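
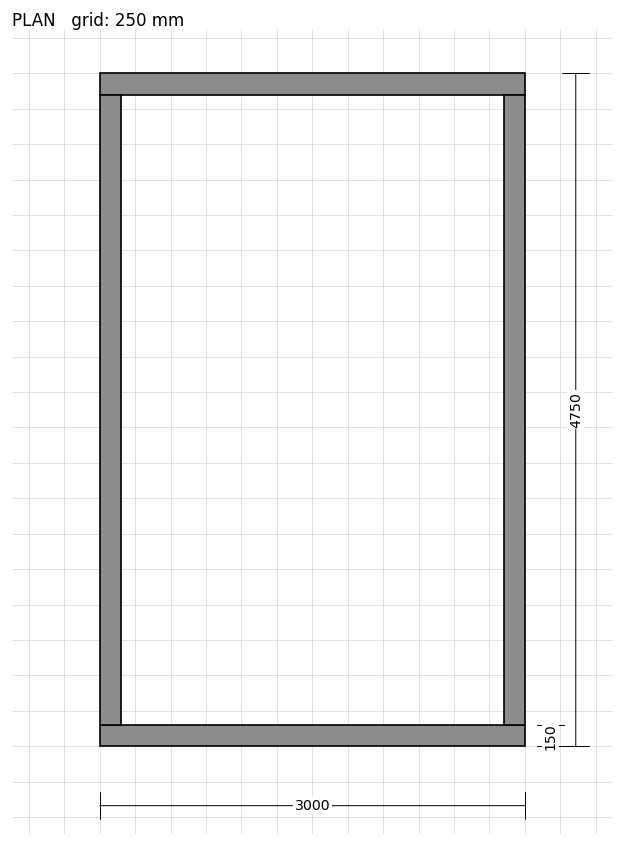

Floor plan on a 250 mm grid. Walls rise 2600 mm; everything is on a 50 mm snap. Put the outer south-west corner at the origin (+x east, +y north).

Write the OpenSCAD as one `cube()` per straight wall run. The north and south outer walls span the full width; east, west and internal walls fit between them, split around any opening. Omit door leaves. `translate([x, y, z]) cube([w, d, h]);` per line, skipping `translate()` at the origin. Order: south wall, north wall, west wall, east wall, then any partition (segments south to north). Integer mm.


cube([3000, 150, 2600]);
translate([0, 4600, 0]) cube([3000, 150, 2600]);
translate([0, 150, 0]) cube([150, 4450, 2600]);
translate([2850, 150, 0]) cube([150, 4450, 2600]);


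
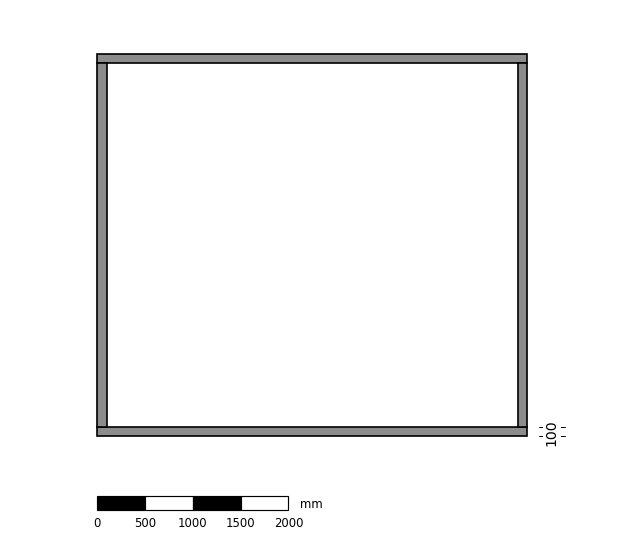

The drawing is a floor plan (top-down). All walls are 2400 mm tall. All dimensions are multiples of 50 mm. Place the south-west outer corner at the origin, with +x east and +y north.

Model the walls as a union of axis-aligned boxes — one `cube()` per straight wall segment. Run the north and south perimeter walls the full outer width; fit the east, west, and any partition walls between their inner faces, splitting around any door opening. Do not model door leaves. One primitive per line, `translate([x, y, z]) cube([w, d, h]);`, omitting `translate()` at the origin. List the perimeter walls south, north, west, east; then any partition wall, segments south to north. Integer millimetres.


cube([4500, 100, 2400]);
translate([0, 3900, 0]) cube([4500, 100, 2400]);
translate([0, 100, 0]) cube([100, 3800, 2400]);
translate([4400, 100, 0]) cube([100, 3800, 2400]);


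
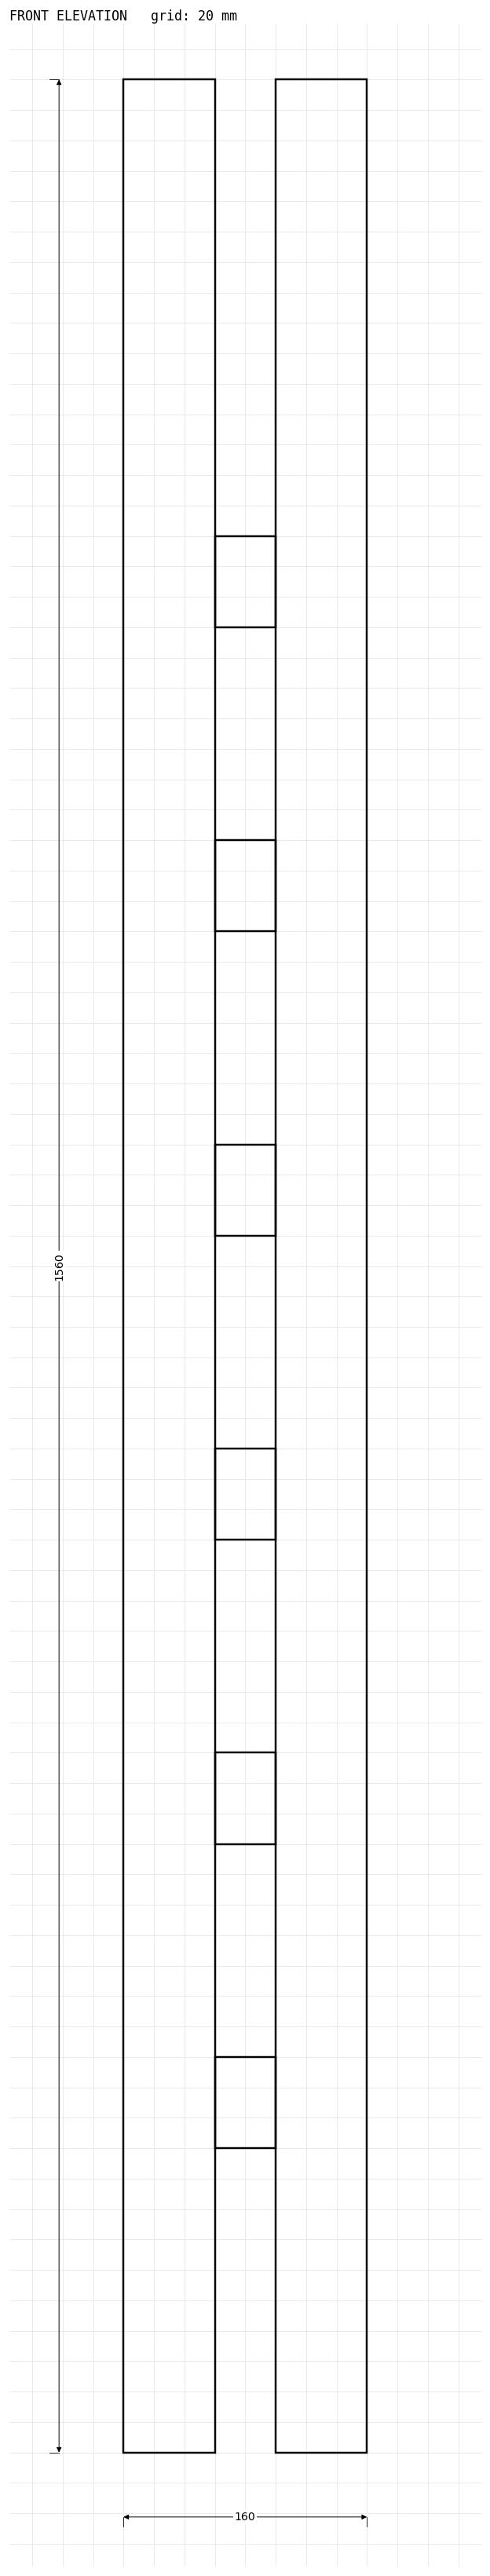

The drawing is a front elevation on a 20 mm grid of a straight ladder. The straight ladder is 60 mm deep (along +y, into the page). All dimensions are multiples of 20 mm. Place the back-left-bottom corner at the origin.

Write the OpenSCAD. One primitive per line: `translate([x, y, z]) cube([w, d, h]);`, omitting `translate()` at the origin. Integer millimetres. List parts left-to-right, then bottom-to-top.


cube([60, 60, 1560]);
translate([60, 0, 200]) cube([40, 60, 60]);
translate([60, 0, 400]) cube([40, 60, 60]);
translate([60, 0, 600]) cube([40, 60, 60]);
translate([60, 0, 800]) cube([40, 60, 60]);
translate([60, 0, 1000]) cube([40, 60, 60]);
translate([60, 0, 1200]) cube([40, 60, 60]);
translate([100, 0, 0]) cube([60, 60, 1560]);


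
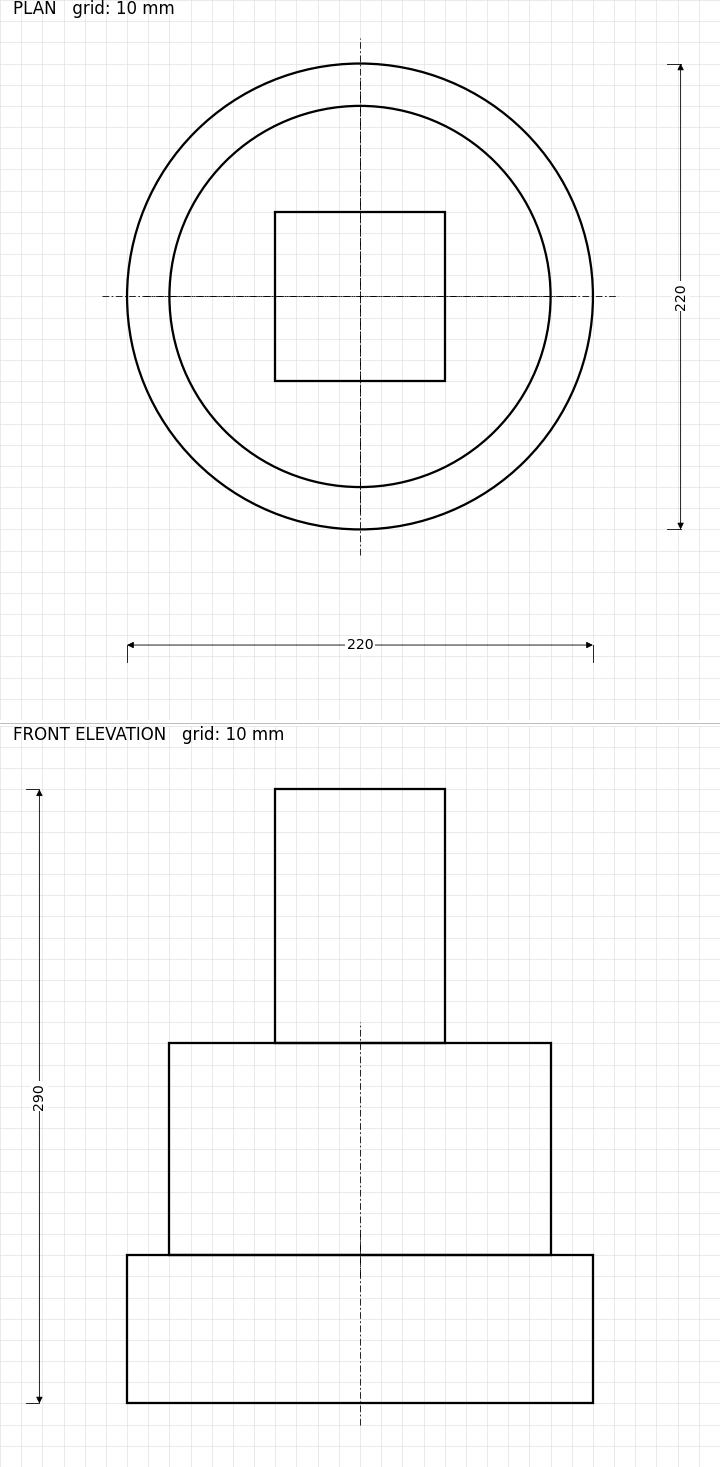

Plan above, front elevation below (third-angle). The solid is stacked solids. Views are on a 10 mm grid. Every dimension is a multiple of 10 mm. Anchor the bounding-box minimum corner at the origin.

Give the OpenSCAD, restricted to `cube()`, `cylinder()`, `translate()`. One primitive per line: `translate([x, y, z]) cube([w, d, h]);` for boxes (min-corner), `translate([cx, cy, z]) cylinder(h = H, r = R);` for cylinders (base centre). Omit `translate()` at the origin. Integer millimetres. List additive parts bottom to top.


translate([110, 110, 0]) cylinder(h = 70, r = 110);
translate([110, 110, 70]) cylinder(h = 100, r = 90);
translate([70, 70, 170]) cube([80, 80, 120]);


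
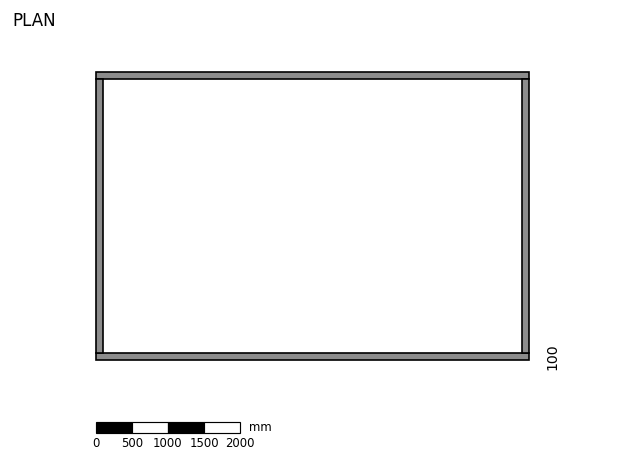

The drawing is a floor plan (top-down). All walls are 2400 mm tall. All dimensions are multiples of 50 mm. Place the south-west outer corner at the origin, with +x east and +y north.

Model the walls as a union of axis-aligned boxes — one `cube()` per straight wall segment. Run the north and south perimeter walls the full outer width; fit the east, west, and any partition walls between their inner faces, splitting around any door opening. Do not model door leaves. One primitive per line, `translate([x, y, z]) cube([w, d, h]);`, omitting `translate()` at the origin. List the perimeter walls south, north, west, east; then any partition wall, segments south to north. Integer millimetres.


cube([6000, 100, 2400]);
translate([0, 3900, 0]) cube([6000, 100, 2400]);
translate([0, 100, 0]) cube([100, 3800, 2400]);
translate([5900, 100, 0]) cube([100, 3800, 2400]);


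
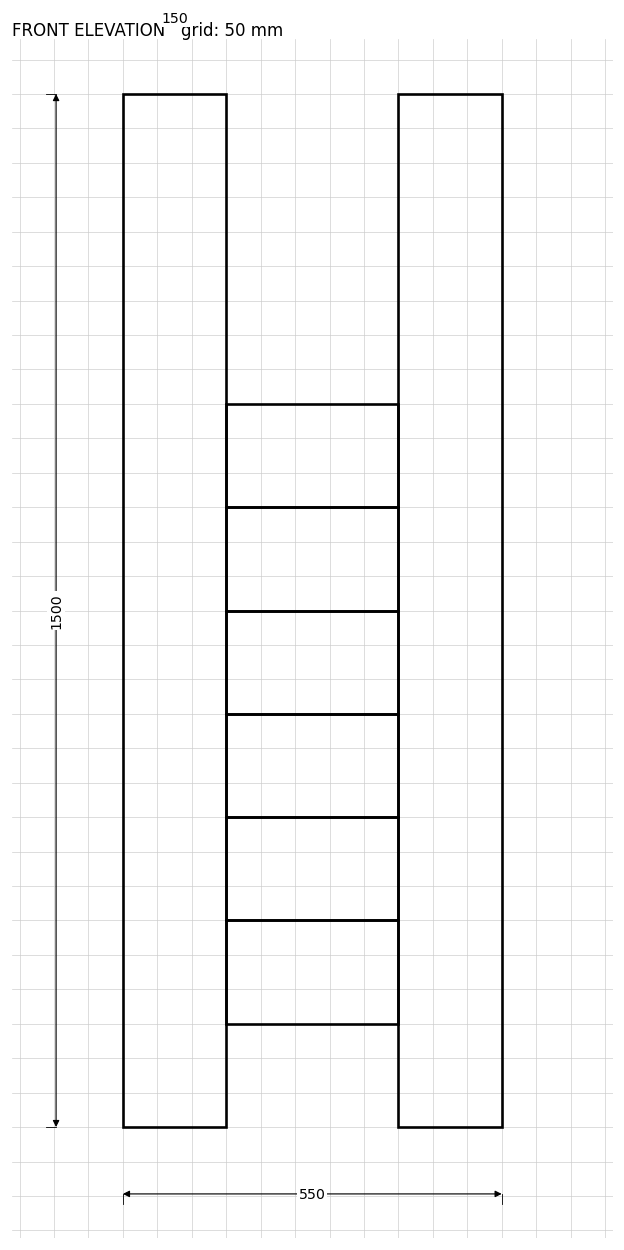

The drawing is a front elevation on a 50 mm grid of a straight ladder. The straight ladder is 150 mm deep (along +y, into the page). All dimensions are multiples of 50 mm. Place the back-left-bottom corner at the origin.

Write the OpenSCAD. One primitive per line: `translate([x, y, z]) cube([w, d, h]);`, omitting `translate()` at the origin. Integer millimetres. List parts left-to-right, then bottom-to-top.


cube([150, 150, 1500]);
translate([150, 0, 150]) cube([250, 150, 150]);
translate([150, 0, 300]) cube([250, 150, 150]);
translate([150, 0, 450]) cube([250, 150, 150]);
translate([150, 0, 600]) cube([250, 150, 150]);
translate([150, 0, 750]) cube([250, 150, 150]);
translate([150, 0, 900]) cube([250, 150, 150]);
translate([400, 0, 0]) cube([150, 150, 1500]);


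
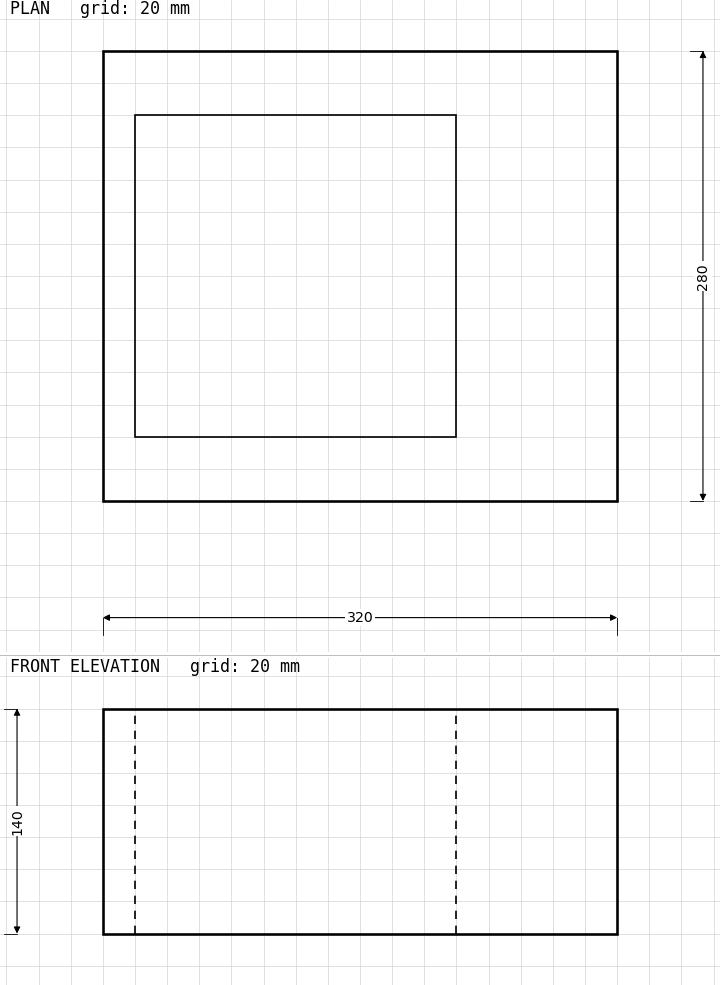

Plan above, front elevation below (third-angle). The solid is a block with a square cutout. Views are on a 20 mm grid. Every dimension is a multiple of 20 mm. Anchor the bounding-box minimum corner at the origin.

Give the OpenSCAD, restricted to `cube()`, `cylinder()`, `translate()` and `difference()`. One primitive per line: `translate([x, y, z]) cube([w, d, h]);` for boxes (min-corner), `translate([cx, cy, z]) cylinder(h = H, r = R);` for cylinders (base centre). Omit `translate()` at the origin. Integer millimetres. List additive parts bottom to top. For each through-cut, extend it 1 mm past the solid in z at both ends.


difference() {
  cube([320, 280, 140]);
  translate([20, 40, -1]) cube([200, 200, 142]);
}


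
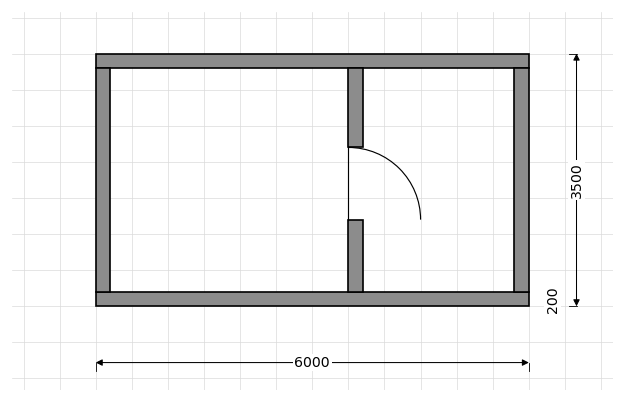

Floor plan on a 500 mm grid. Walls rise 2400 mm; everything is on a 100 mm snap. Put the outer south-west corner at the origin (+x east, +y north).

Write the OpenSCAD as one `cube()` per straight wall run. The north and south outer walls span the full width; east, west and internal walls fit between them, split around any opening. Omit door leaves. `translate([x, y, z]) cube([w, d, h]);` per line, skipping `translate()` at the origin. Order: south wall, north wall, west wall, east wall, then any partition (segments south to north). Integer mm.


cube([6000, 200, 2400]);
translate([0, 3300, 0]) cube([6000, 200, 2400]);
translate([0, 200, 0]) cube([200, 3100, 2400]);
translate([5800, 200, 0]) cube([200, 3100, 2400]);
translate([3500, 200, 0]) cube([200, 1000, 2400]);
translate([3500, 2200, 0]) cube([200, 1100, 2400]);


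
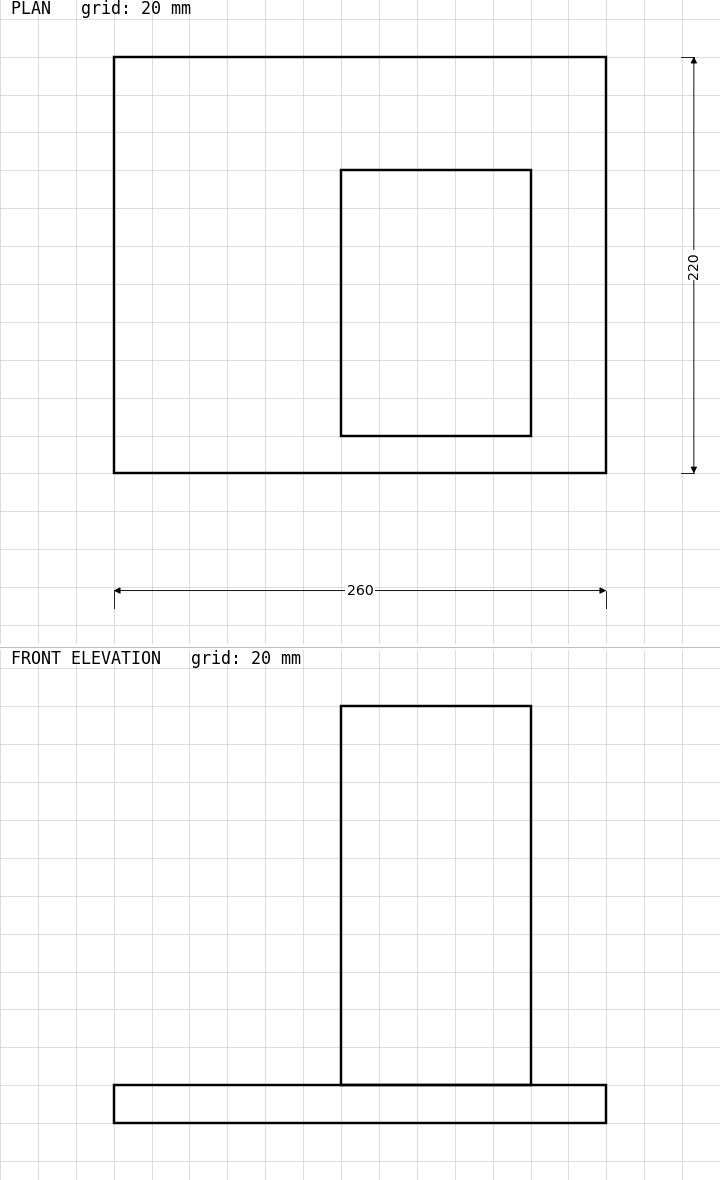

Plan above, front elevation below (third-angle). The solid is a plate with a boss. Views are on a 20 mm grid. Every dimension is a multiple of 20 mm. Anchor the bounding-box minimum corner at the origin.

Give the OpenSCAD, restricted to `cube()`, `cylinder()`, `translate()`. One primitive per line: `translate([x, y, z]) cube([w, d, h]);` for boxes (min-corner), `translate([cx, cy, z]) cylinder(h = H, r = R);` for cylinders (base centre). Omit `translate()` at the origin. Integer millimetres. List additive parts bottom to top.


cube([260, 220, 20]);
translate([120, 20, 20]) cube([100, 140, 200]);


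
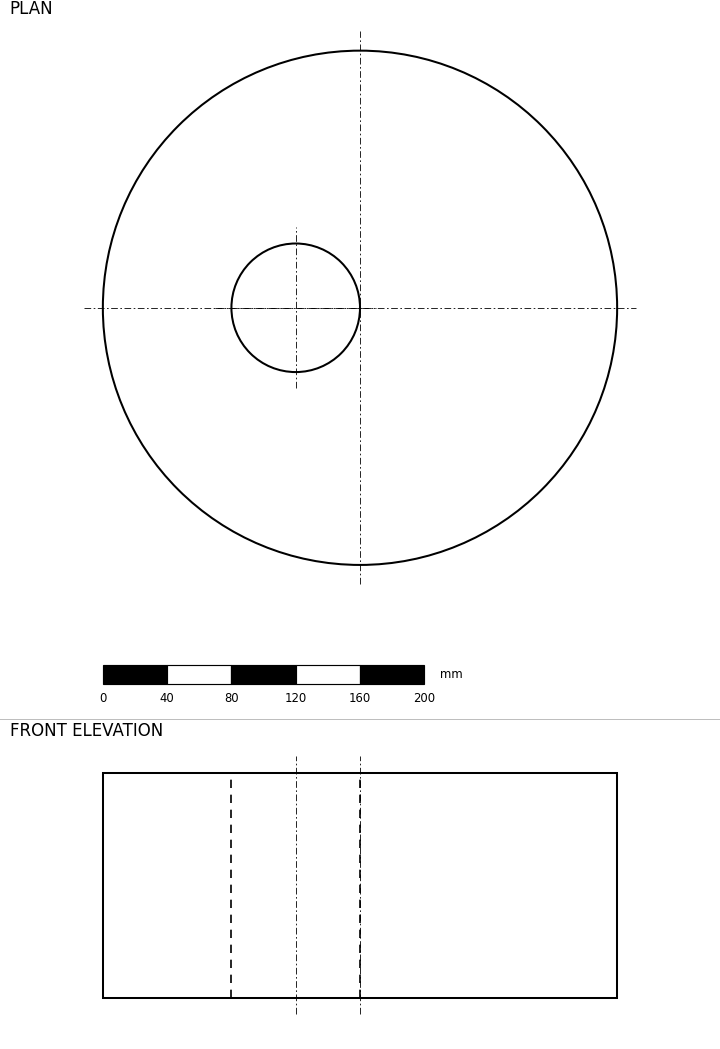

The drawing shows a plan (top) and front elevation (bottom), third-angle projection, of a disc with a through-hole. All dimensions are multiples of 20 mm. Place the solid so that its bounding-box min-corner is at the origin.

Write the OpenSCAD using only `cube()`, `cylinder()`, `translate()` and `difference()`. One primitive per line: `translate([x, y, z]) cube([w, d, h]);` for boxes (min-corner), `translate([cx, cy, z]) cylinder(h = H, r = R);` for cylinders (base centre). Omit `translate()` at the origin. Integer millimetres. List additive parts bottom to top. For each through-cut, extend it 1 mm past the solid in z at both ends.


difference() {
  translate([160, 160, 0]) cylinder(h = 140, r = 160);
  translate([120, 160, -1]) cylinder(h = 142, r = 40);
}


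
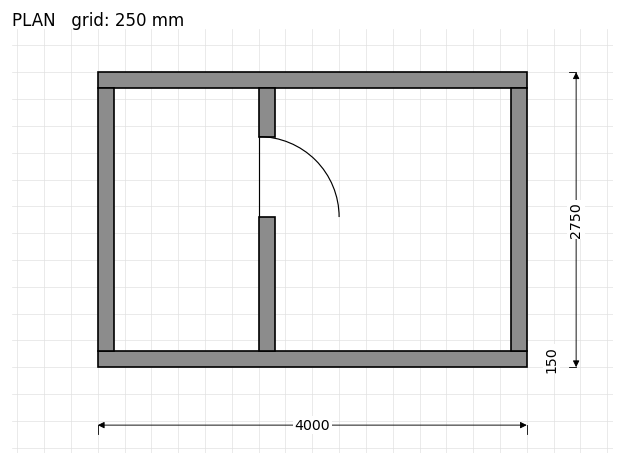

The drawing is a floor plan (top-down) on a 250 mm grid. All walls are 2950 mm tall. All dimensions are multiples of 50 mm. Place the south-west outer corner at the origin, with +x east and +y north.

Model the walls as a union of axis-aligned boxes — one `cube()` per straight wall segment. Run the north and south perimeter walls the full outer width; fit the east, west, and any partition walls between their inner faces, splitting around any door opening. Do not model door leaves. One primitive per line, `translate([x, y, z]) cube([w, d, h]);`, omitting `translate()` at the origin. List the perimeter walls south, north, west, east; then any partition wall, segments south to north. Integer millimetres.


cube([4000, 150, 2950]);
translate([0, 2600, 0]) cube([4000, 150, 2950]);
translate([0, 150, 0]) cube([150, 2450, 2950]);
translate([3850, 150, 0]) cube([150, 2450, 2950]);
translate([1500, 150, 0]) cube([150, 1250, 2950]);
translate([1500, 2150, 0]) cube([150, 450, 2950]);


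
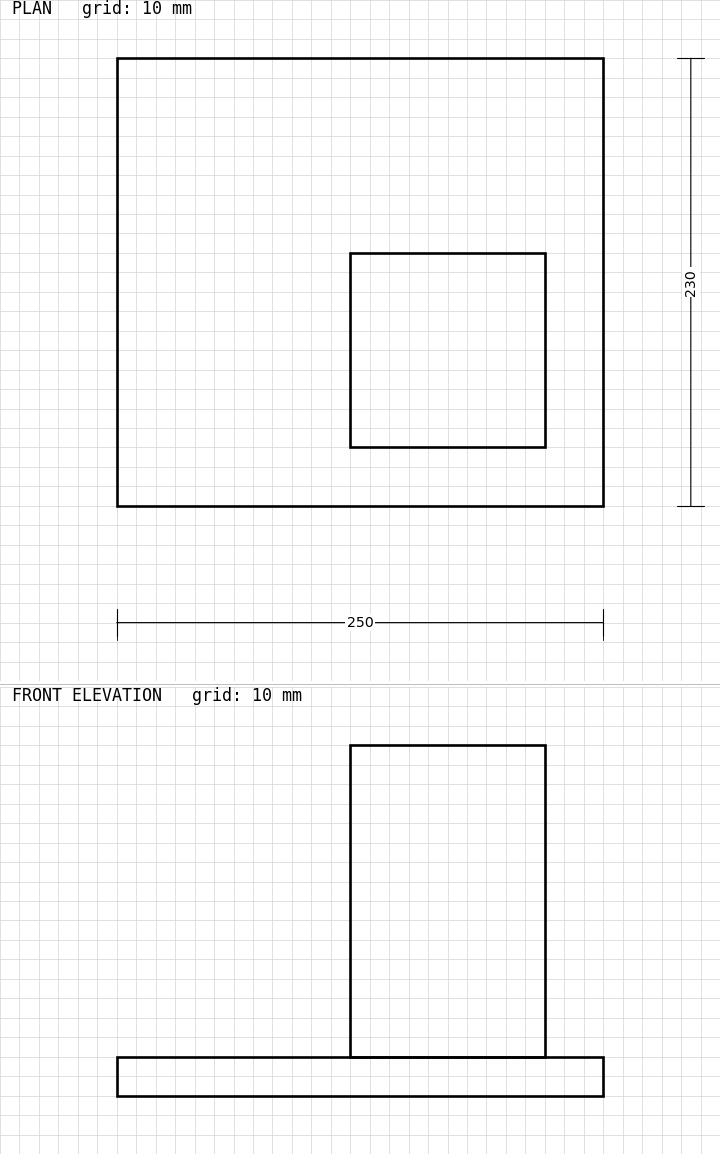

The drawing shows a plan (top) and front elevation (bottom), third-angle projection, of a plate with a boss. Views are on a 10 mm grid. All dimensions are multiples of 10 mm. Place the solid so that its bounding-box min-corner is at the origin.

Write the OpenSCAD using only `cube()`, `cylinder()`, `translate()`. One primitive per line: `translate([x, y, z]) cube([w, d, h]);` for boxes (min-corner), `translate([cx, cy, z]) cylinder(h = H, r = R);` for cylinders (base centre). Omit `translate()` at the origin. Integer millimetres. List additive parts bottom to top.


cube([250, 230, 20]);
translate([120, 30, 20]) cube([100, 100, 160]);


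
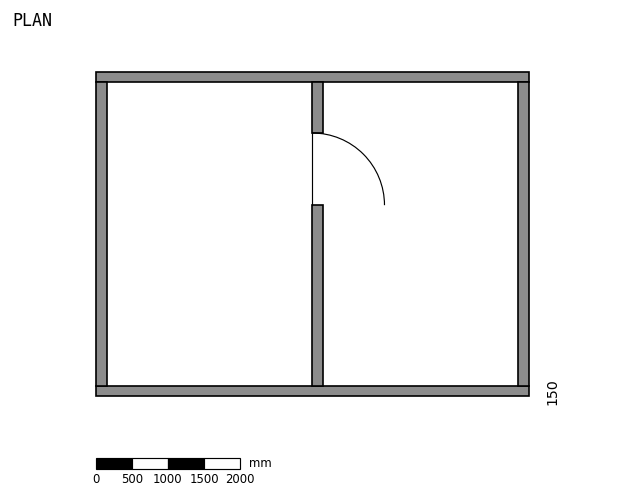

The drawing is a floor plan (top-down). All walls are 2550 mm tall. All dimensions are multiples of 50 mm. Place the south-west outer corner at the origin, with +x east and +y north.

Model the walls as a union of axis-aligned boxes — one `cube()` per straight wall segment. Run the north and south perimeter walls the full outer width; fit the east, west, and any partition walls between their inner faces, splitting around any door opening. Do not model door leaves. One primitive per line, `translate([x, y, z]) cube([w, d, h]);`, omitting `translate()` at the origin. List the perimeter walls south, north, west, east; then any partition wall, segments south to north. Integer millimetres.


cube([6000, 150, 2550]);
translate([0, 4350, 0]) cube([6000, 150, 2550]);
translate([0, 150, 0]) cube([150, 4200, 2550]);
translate([5850, 150, 0]) cube([150, 4200, 2550]);
translate([3000, 150, 0]) cube([150, 2500, 2550]);
translate([3000, 3650, 0]) cube([150, 700, 2550]);


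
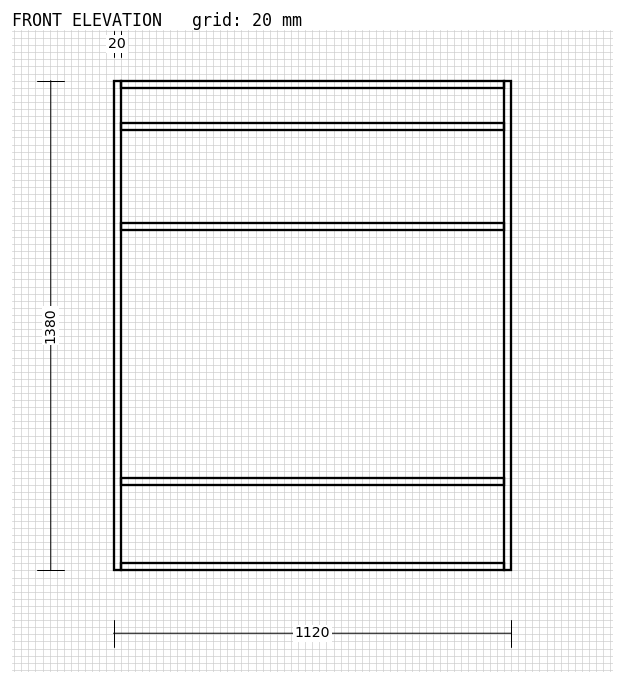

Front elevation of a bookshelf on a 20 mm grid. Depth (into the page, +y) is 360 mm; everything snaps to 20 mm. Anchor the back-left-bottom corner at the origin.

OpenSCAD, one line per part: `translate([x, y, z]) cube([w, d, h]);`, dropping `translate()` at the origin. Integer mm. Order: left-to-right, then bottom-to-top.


cube([20, 360, 1380]);
translate([20, 0, 0]) cube([1080, 360, 20]);
translate([20, 0, 240]) cube([1080, 360, 20]);
translate([20, 0, 960]) cube([1080, 360, 20]);
translate([20, 0, 1240]) cube([1080, 360, 20]);
translate([20, 0, 1360]) cube([1080, 360, 20]);
translate([1100, 0, 0]) cube([20, 360, 1380]);


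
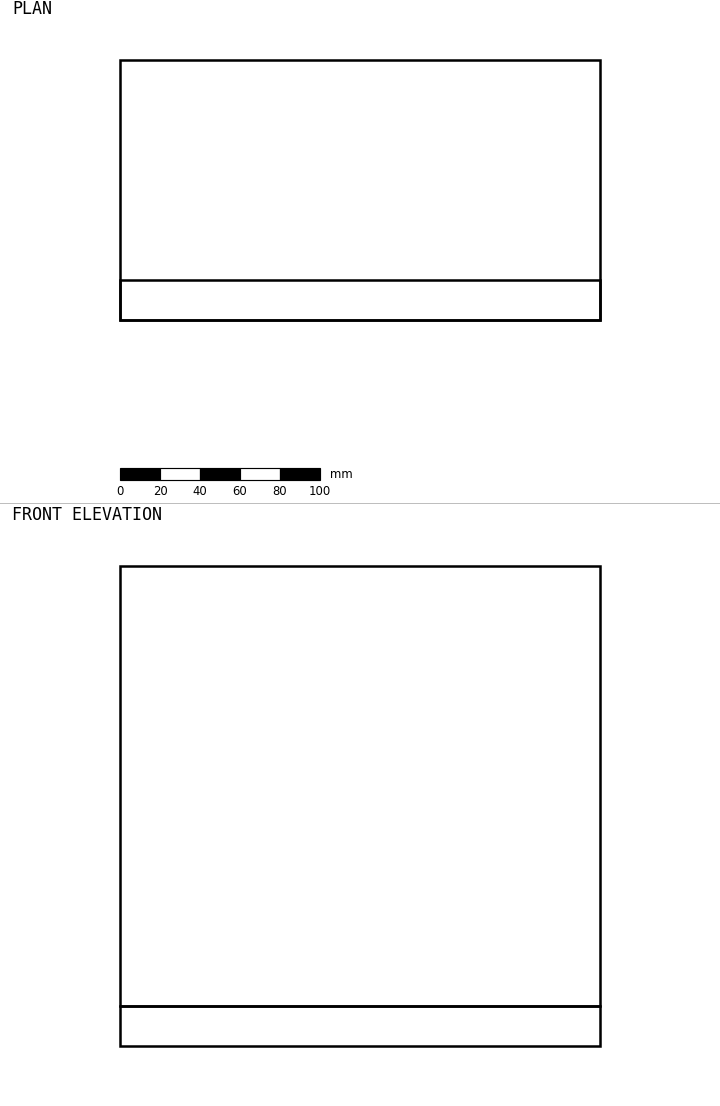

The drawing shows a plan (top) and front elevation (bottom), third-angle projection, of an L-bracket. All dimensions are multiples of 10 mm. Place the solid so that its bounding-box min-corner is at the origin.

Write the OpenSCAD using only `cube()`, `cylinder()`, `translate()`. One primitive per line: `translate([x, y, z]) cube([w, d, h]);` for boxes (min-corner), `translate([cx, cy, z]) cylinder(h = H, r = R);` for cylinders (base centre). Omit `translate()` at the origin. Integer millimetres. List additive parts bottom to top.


cube([240, 130, 20]);
translate([0, 0, 20]) cube([240, 20, 220]);


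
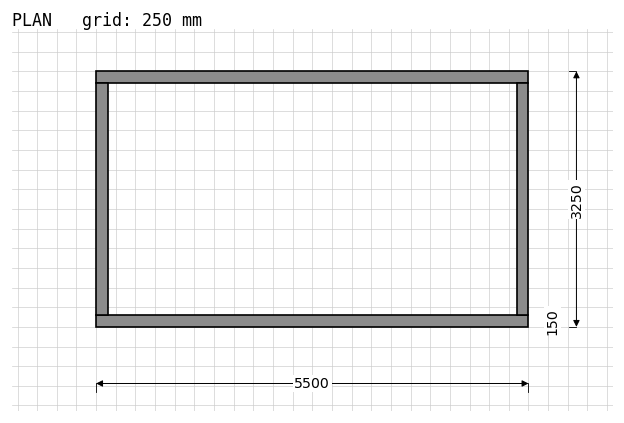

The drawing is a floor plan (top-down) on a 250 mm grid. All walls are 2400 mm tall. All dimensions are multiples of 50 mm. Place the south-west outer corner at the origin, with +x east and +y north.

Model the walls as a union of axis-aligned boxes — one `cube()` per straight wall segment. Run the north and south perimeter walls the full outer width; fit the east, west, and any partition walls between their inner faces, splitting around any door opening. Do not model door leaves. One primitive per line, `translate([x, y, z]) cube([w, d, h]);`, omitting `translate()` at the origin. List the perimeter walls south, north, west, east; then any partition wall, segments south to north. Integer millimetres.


cube([5500, 150, 2400]);
translate([0, 3100, 0]) cube([5500, 150, 2400]);
translate([0, 150, 0]) cube([150, 2950, 2400]);
translate([5350, 150, 0]) cube([150, 2950, 2400]);


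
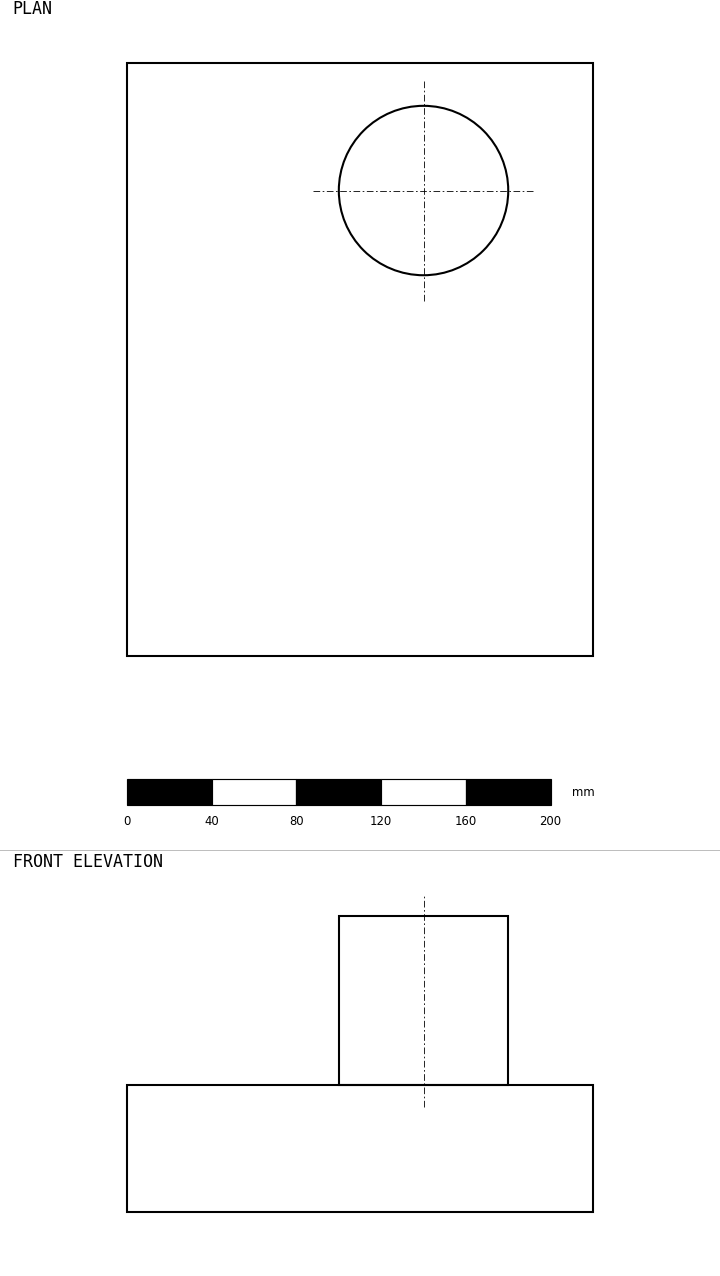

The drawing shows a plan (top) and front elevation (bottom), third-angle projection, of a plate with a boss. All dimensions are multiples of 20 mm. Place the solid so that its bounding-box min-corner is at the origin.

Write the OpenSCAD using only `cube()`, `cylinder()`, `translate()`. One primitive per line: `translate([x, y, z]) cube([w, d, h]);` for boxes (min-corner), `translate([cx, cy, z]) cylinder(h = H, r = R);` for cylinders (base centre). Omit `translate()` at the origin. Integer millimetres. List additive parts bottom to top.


cube([220, 280, 60]);
translate([140, 220, 60]) cylinder(h = 80, r = 40);


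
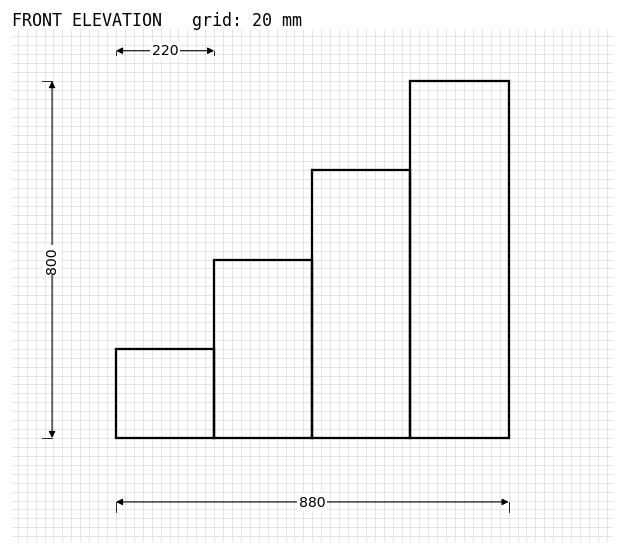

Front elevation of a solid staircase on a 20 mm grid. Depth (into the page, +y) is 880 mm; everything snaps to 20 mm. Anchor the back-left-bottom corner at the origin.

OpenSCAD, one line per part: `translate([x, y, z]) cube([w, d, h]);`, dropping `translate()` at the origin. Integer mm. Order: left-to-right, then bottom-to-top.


cube([220, 880, 200]);
translate([220, 0, 0]) cube([220, 880, 400]);
translate([440, 0, 0]) cube([220, 880, 600]);
translate([660, 0, 0]) cube([220, 880, 800]);


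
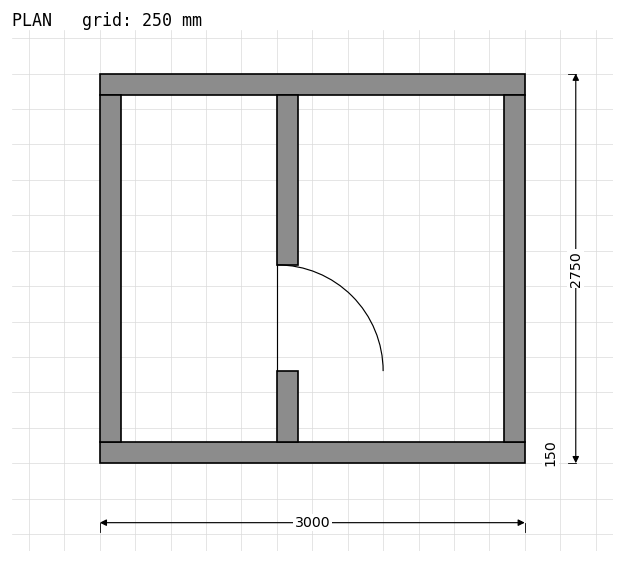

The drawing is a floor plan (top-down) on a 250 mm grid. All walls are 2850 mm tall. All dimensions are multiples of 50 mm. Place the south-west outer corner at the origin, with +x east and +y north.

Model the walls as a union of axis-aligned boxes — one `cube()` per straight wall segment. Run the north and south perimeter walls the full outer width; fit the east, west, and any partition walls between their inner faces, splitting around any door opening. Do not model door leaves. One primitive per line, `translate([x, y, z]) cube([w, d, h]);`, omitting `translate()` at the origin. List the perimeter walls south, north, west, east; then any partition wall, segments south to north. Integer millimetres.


cube([3000, 150, 2850]);
translate([0, 2600, 0]) cube([3000, 150, 2850]);
translate([0, 150, 0]) cube([150, 2450, 2850]);
translate([2850, 150, 0]) cube([150, 2450, 2850]);
translate([1250, 150, 0]) cube([150, 500, 2850]);
translate([1250, 1400, 0]) cube([150, 1200, 2850]);


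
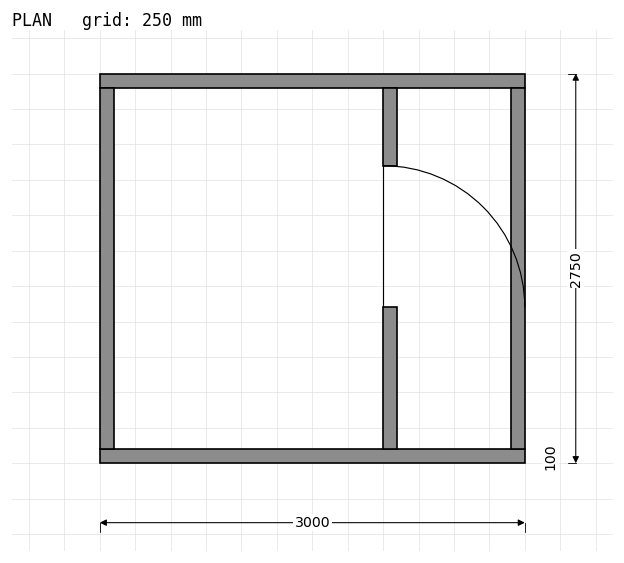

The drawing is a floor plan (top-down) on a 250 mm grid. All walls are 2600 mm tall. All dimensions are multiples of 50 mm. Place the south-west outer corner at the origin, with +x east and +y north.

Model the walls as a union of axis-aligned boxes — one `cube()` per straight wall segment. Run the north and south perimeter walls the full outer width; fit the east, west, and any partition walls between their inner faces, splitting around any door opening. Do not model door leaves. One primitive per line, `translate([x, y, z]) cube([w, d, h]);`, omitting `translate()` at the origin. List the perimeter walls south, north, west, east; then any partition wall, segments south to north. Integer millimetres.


cube([3000, 100, 2600]);
translate([0, 2650, 0]) cube([3000, 100, 2600]);
translate([0, 100, 0]) cube([100, 2550, 2600]);
translate([2900, 100, 0]) cube([100, 2550, 2600]);
translate([2000, 100, 0]) cube([100, 1000, 2600]);
translate([2000, 2100, 0]) cube([100, 550, 2600]);


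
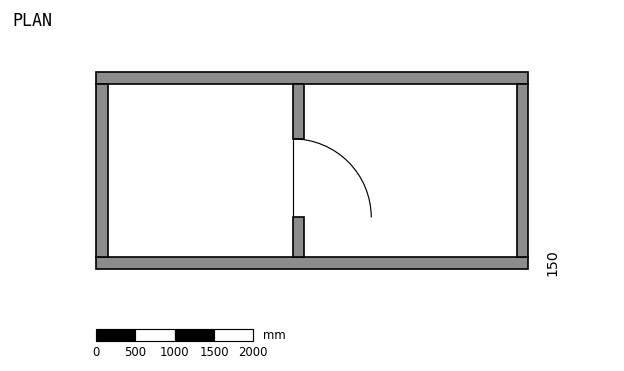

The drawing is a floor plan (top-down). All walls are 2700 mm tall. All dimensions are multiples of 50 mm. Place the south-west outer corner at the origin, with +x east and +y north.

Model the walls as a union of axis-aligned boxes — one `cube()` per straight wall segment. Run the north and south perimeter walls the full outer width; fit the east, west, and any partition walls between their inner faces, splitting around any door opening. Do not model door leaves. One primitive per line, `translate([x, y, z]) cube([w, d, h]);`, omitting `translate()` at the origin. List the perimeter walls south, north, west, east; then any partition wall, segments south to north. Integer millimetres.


cube([5500, 150, 2700]);
translate([0, 2350, 0]) cube([5500, 150, 2700]);
translate([0, 150, 0]) cube([150, 2200, 2700]);
translate([5350, 150, 0]) cube([150, 2200, 2700]);
translate([2500, 150, 0]) cube([150, 500, 2700]);
translate([2500, 1650, 0]) cube([150, 700, 2700]);


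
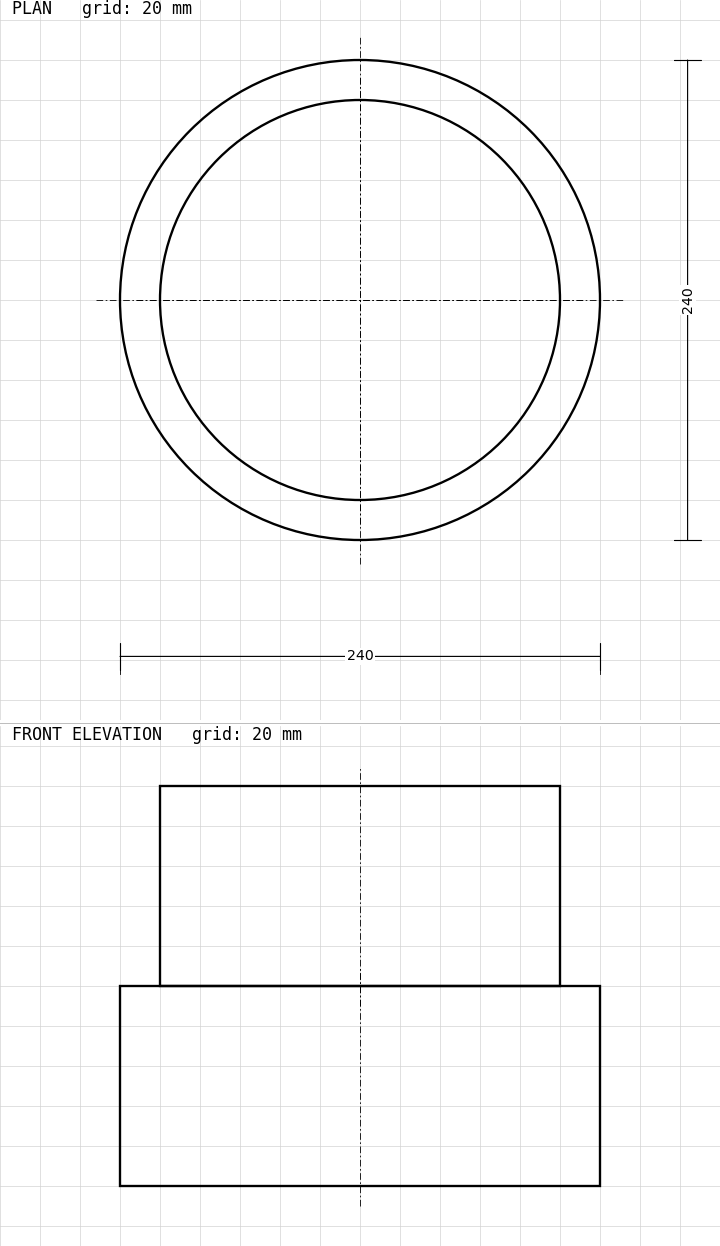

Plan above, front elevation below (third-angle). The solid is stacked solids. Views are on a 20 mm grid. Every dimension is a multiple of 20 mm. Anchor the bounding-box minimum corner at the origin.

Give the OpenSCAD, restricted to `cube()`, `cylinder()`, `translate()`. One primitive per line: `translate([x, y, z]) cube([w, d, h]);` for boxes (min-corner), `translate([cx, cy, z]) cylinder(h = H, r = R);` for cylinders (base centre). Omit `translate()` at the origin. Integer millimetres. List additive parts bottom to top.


translate([120, 120, 0]) cylinder(h = 100, r = 120);
translate([120, 120, 100]) cylinder(h = 100, r = 100);


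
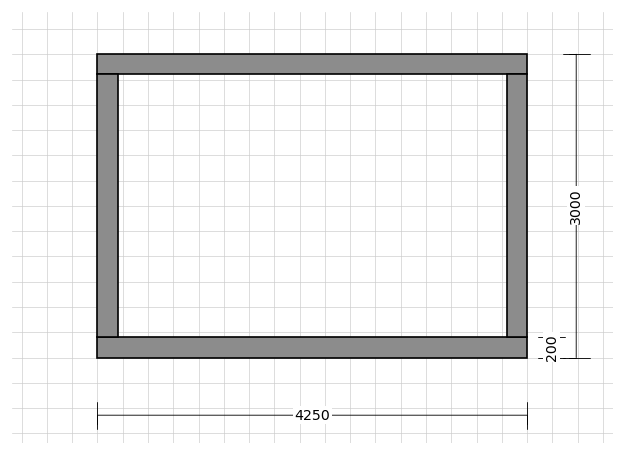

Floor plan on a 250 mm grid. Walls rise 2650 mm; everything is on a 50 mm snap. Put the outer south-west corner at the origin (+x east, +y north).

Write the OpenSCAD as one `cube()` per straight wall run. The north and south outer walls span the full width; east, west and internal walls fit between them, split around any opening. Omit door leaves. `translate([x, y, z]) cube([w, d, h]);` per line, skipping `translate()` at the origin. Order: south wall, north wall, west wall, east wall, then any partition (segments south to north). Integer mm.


cube([4250, 200, 2650]);
translate([0, 2800, 0]) cube([4250, 200, 2650]);
translate([0, 200, 0]) cube([200, 2600, 2650]);
translate([4050, 200, 0]) cube([200, 2600, 2650]);


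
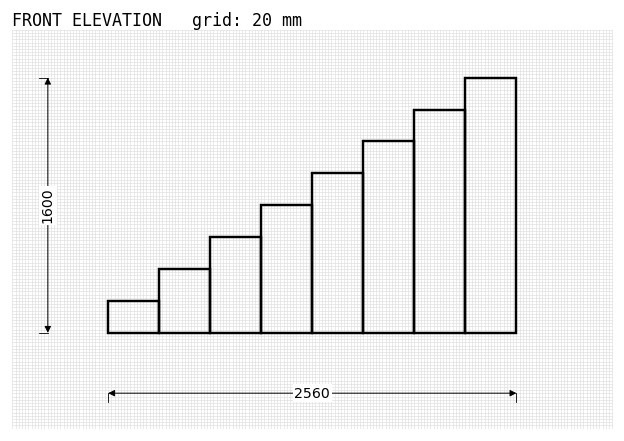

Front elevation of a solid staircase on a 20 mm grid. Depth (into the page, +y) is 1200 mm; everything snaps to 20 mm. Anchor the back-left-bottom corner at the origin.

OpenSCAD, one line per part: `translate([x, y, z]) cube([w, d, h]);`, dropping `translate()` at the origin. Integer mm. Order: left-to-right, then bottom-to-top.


cube([320, 1200, 200]);
translate([320, 0, 0]) cube([320, 1200, 400]);
translate([640, 0, 0]) cube([320, 1200, 600]);
translate([960, 0, 0]) cube([320, 1200, 800]);
translate([1280, 0, 0]) cube([320, 1200, 1000]);
translate([1600, 0, 0]) cube([320, 1200, 1200]);
translate([1920, 0, 0]) cube([320, 1200, 1400]);
translate([2240, 0, 0]) cube([320, 1200, 1600]);


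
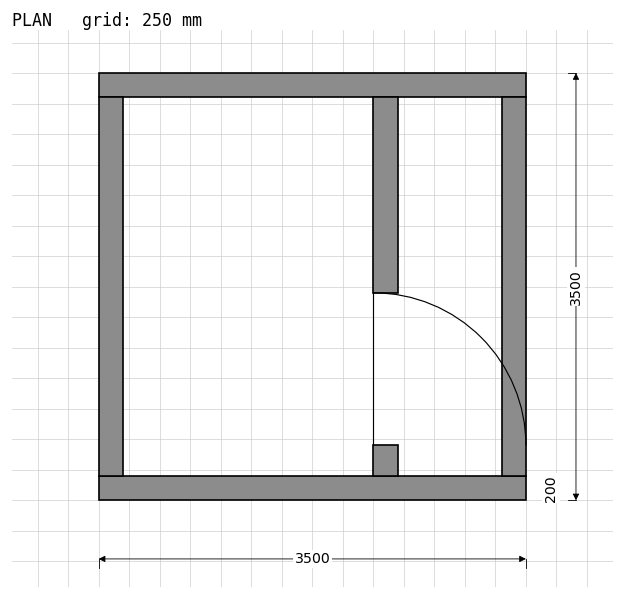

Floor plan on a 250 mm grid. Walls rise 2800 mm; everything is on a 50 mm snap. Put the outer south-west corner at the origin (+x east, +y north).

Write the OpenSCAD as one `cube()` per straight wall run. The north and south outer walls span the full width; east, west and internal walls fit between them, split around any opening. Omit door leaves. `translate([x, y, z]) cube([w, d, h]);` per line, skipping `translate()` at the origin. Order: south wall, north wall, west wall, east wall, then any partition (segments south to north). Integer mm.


cube([3500, 200, 2800]);
translate([0, 3300, 0]) cube([3500, 200, 2800]);
translate([0, 200, 0]) cube([200, 3100, 2800]);
translate([3300, 200, 0]) cube([200, 3100, 2800]);
translate([2250, 200, 0]) cube([200, 250, 2800]);
translate([2250, 1700, 0]) cube([200, 1600, 2800]);


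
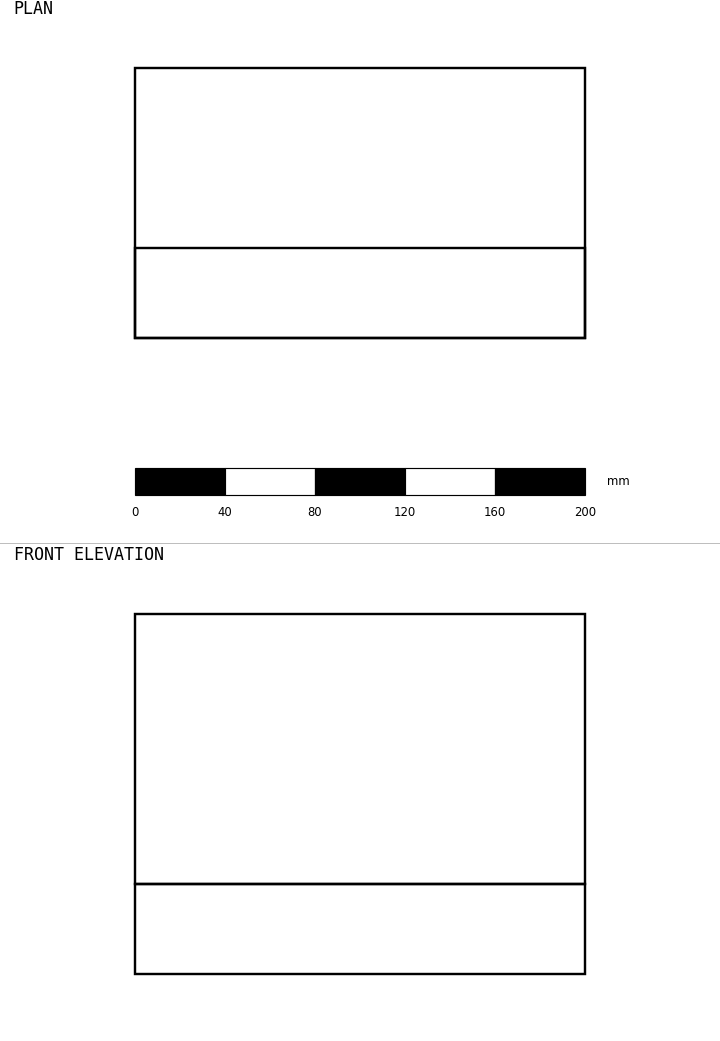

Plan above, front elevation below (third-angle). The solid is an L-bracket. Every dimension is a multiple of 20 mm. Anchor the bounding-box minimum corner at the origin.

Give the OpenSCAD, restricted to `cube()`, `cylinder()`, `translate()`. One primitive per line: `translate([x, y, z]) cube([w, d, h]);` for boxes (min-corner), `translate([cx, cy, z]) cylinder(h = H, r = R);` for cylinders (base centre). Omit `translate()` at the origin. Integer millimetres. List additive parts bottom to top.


cube([200, 120, 40]);
translate([0, 0, 40]) cube([200, 40, 120]);


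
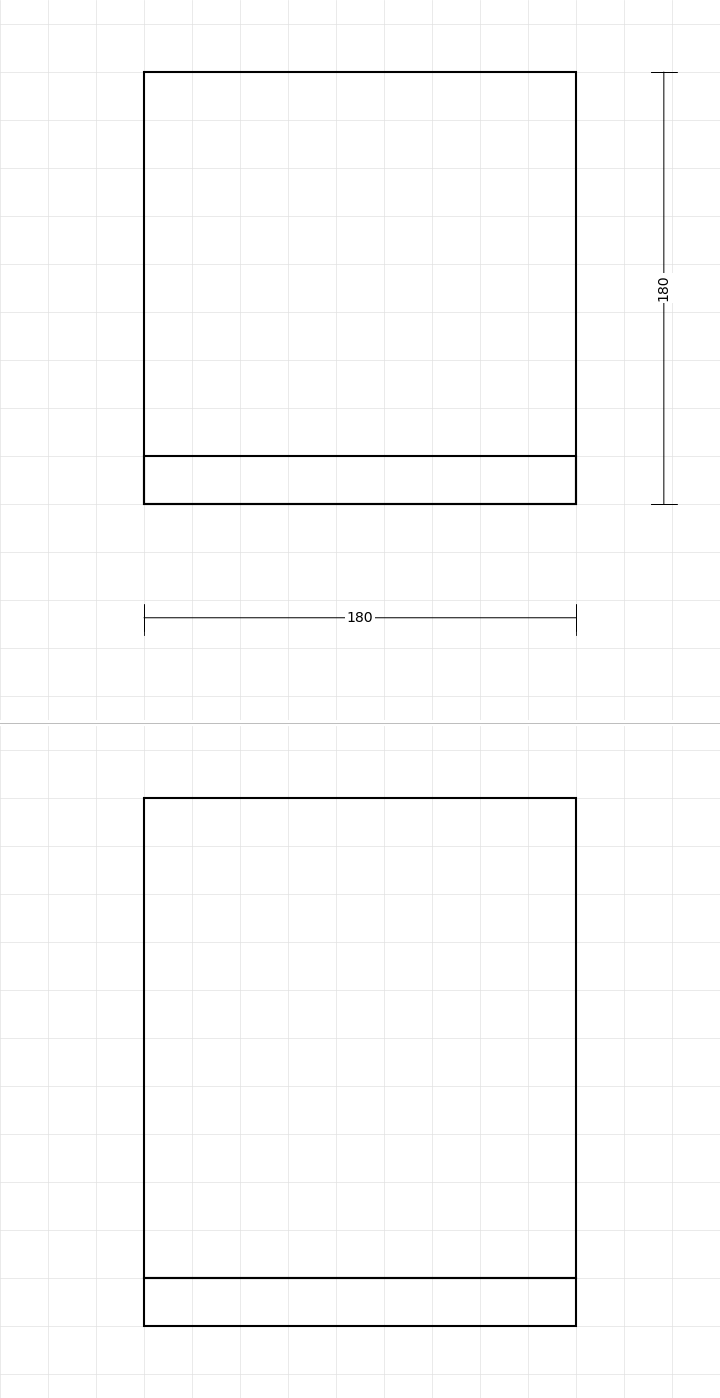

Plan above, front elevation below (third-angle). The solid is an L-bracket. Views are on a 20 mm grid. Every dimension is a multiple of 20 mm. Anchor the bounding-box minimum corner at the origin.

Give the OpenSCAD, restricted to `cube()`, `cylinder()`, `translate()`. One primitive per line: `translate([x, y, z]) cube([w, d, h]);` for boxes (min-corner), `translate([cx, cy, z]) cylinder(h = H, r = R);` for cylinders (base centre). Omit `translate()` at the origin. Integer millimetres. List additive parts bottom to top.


cube([180, 180, 20]);
translate([0, 0, 20]) cube([180, 20, 200]);


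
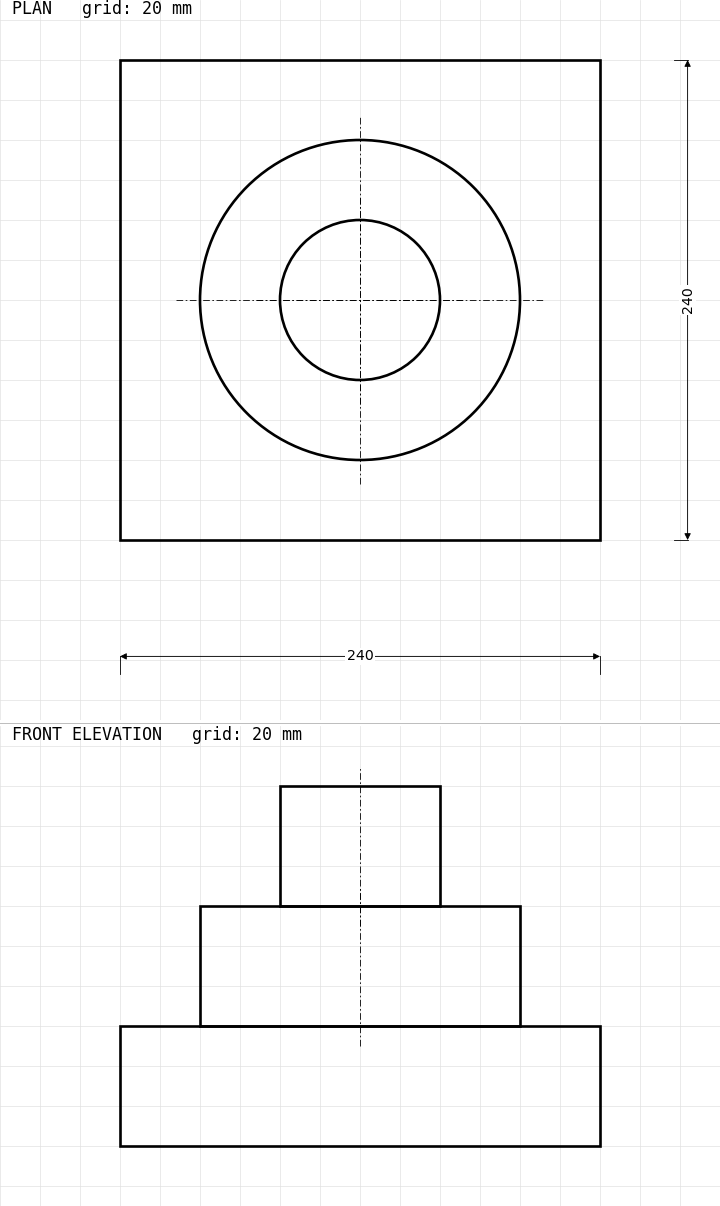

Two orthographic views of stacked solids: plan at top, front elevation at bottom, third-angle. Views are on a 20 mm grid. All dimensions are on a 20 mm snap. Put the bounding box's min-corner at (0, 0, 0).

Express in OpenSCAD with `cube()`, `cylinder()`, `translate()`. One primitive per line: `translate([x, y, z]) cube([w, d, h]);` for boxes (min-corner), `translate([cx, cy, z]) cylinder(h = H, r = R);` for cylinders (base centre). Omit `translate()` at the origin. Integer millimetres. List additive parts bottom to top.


cube([240, 240, 60]);
translate([120, 120, 60]) cylinder(h = 60, r = 80);
translate([120, 120, 120]) cylinder(h = 60, r = 40);


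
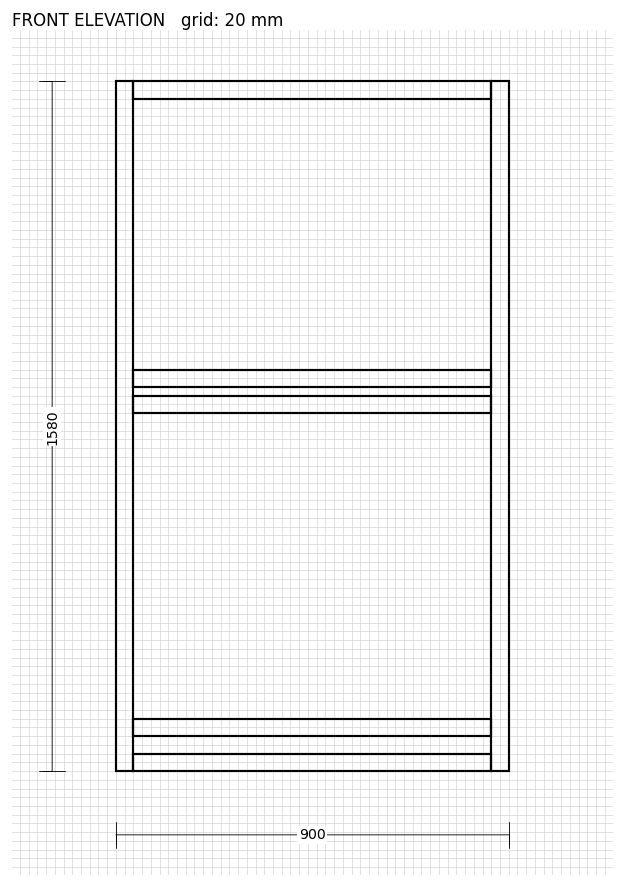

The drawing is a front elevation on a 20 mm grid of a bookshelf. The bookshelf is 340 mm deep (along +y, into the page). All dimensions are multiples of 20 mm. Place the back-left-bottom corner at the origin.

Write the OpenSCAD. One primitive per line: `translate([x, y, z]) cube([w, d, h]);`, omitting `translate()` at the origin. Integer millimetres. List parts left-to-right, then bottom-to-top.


cube([40, 340, 1580]);
translate([40, 0, 0]) cube([820, 340, 40]);
translate([40, 0, 80]) cube([820, 340, 40]);
translate([40, 0, 820]) cube([820, 340, 40]);
translate([40, 0, 880]) cube([820, 340, 40]);
translate([40, 0, 1540]) cube([820, 340, 40]);
translate([860, 0, 0]) cube([40, 340, 1580]);


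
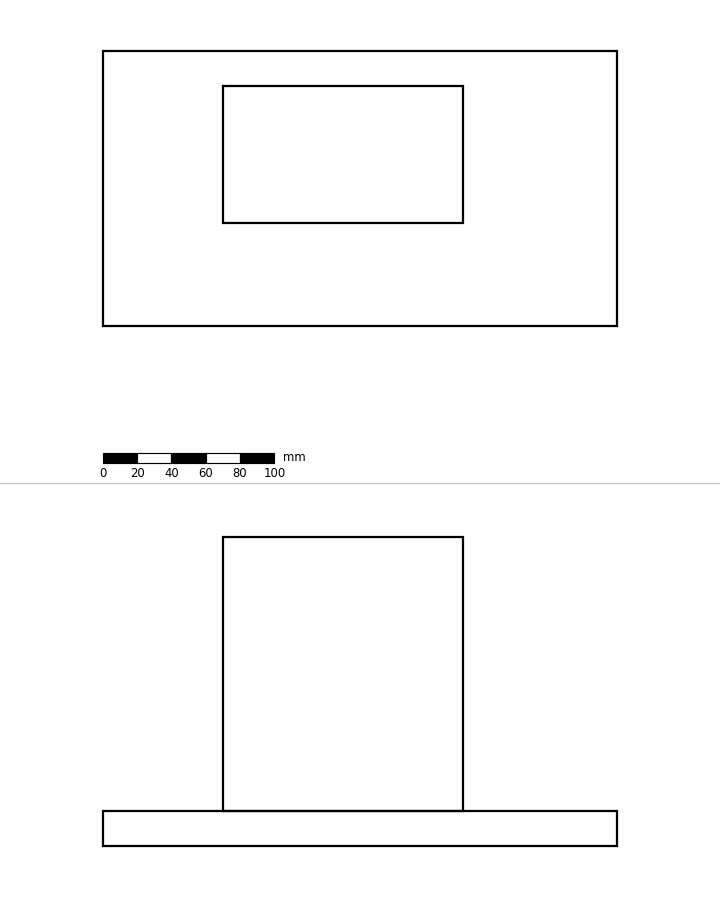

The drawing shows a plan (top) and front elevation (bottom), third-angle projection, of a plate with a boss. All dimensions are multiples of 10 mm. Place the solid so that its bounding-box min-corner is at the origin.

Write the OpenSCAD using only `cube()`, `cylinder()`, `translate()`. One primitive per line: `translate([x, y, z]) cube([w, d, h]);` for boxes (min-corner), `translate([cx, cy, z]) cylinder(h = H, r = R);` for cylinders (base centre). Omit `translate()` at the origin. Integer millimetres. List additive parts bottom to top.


cube([300, 160, 20]);
translate([70, 60, 20]) cube([140, 80, 160]);


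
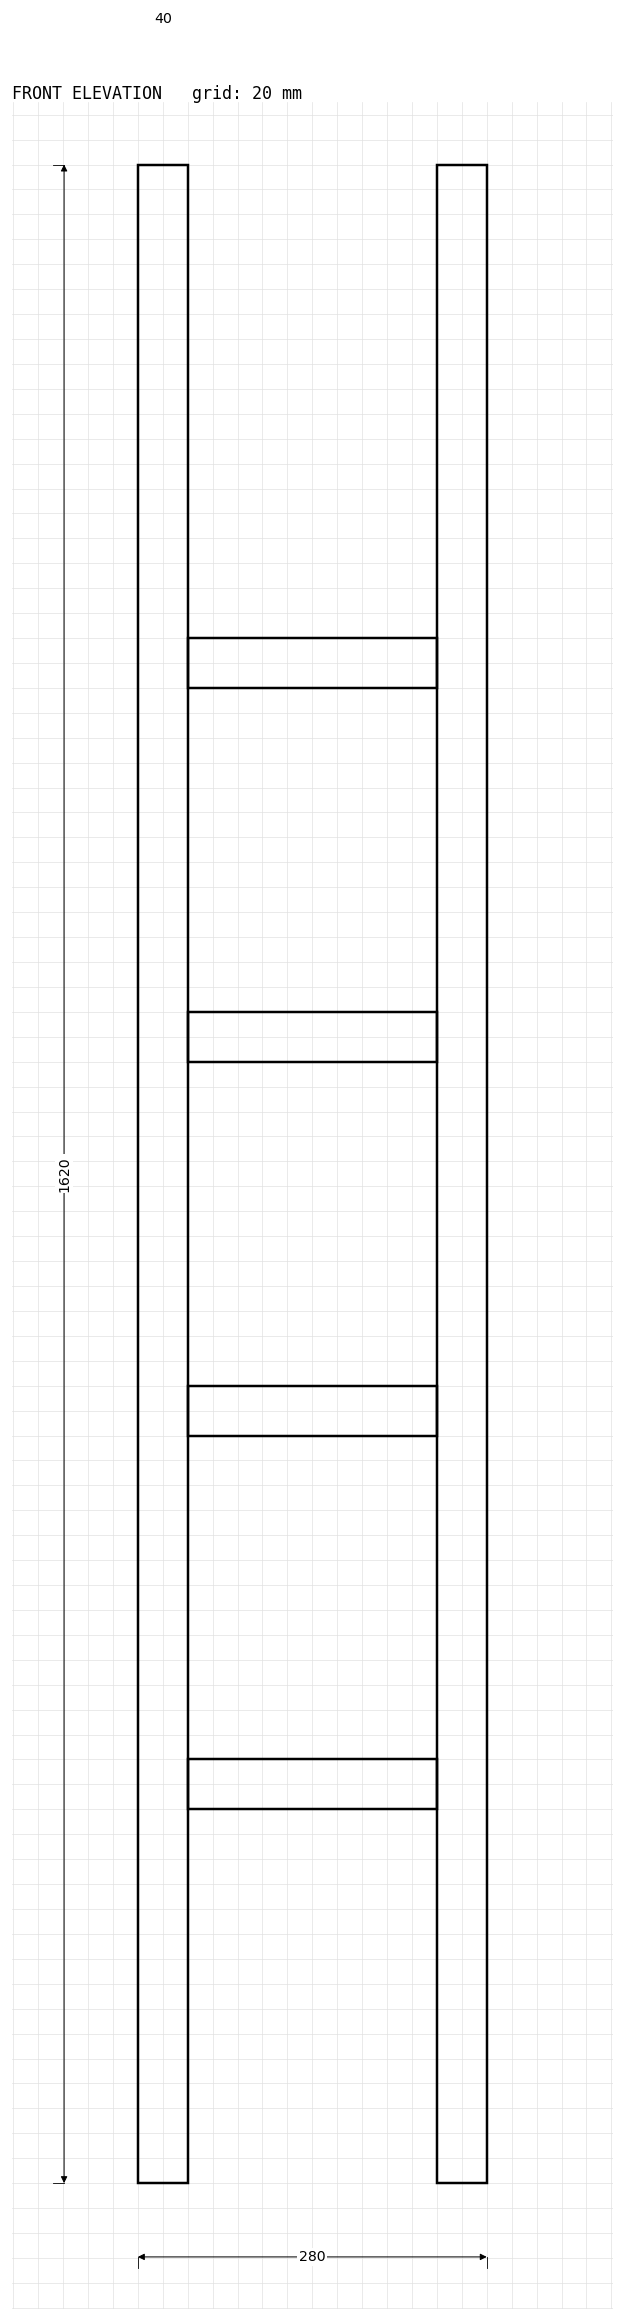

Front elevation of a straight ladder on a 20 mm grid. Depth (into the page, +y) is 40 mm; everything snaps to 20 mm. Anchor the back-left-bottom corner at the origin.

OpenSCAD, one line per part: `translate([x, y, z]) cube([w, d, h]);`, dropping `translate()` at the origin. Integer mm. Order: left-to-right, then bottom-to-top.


cube([40, 40, 1620]);
translate([40, 0, 300]) cube([200, 40, 40]);
translate([40, 0, 600]) cube([200, 40, 40]);
translate([40, 0, 900]) cube([200, 40, 40]);
translate([40, 0, 1200]) cube([200, 40, 40]);
translate([240, 0, 0]) cube([40, 40, 1620]);


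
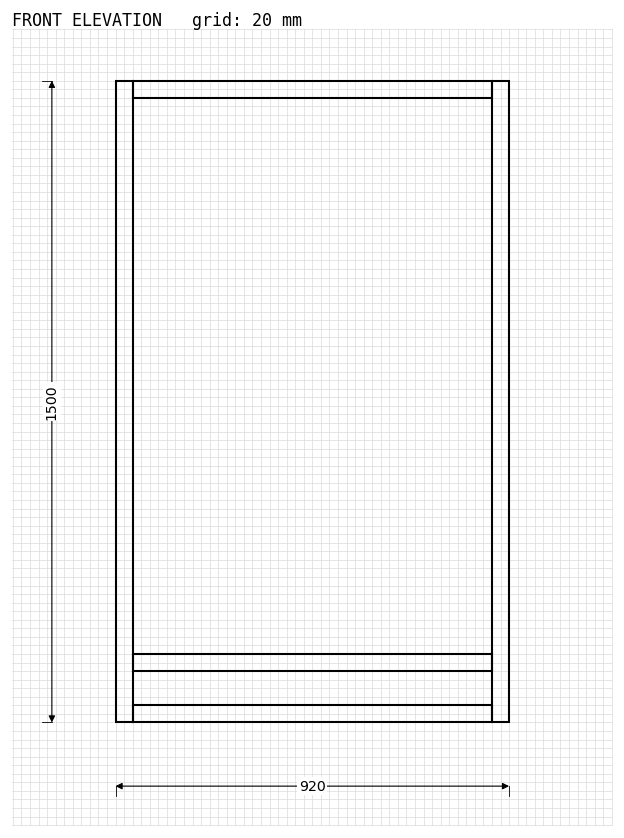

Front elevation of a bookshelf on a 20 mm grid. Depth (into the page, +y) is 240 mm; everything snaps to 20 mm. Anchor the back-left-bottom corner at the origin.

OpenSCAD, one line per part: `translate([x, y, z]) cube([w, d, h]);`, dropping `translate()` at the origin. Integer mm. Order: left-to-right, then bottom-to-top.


cube([40, 240, 1500]);
translate([40, 0, 0]) cube([840, 240, 40]);
translate([40, 0, 120]) cube([840, 240, 40]);
translate([40, 0, 1460]) cube([840, 240, 40]);
translate([880, 0, 0]) cube([40, 240, 1500]);


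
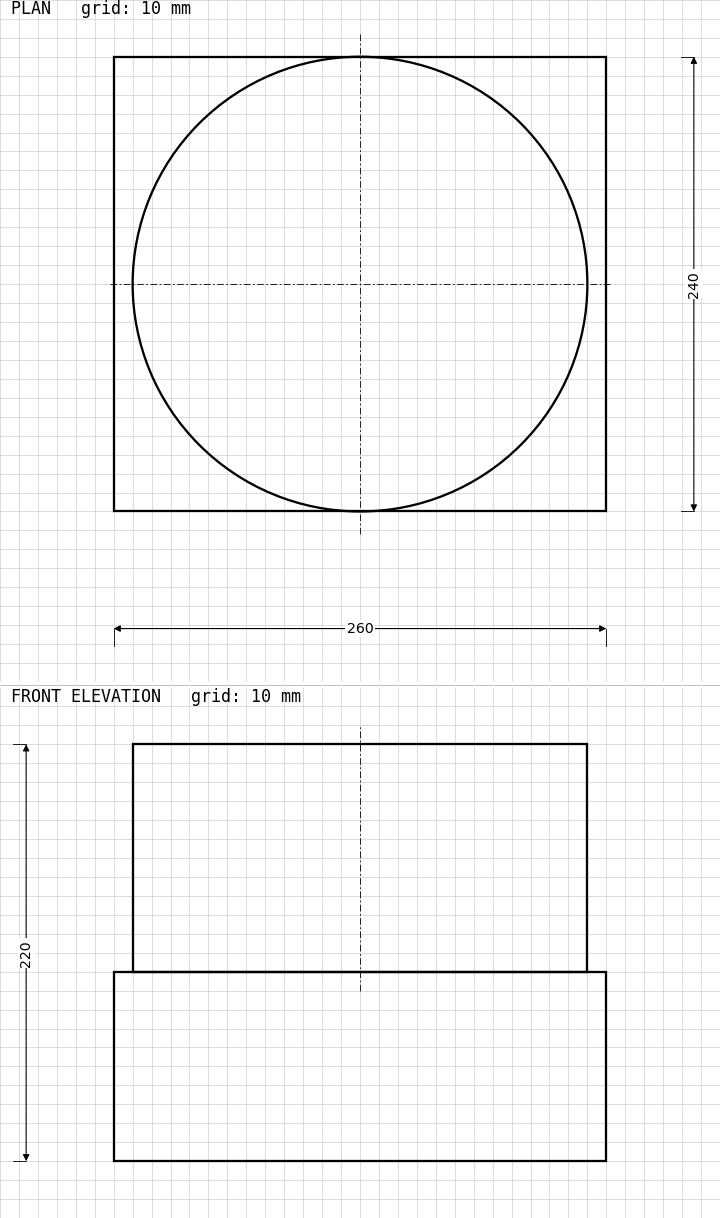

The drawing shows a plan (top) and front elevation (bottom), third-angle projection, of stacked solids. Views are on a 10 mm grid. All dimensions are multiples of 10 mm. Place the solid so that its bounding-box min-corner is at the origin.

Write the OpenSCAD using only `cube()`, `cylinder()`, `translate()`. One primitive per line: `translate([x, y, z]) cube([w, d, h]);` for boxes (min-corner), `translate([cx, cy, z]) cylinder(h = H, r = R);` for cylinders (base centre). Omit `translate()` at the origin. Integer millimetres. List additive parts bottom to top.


cube([260, 240, 100]);
translate([130, 120, 100]) cylinder(h = 120, r = 120);


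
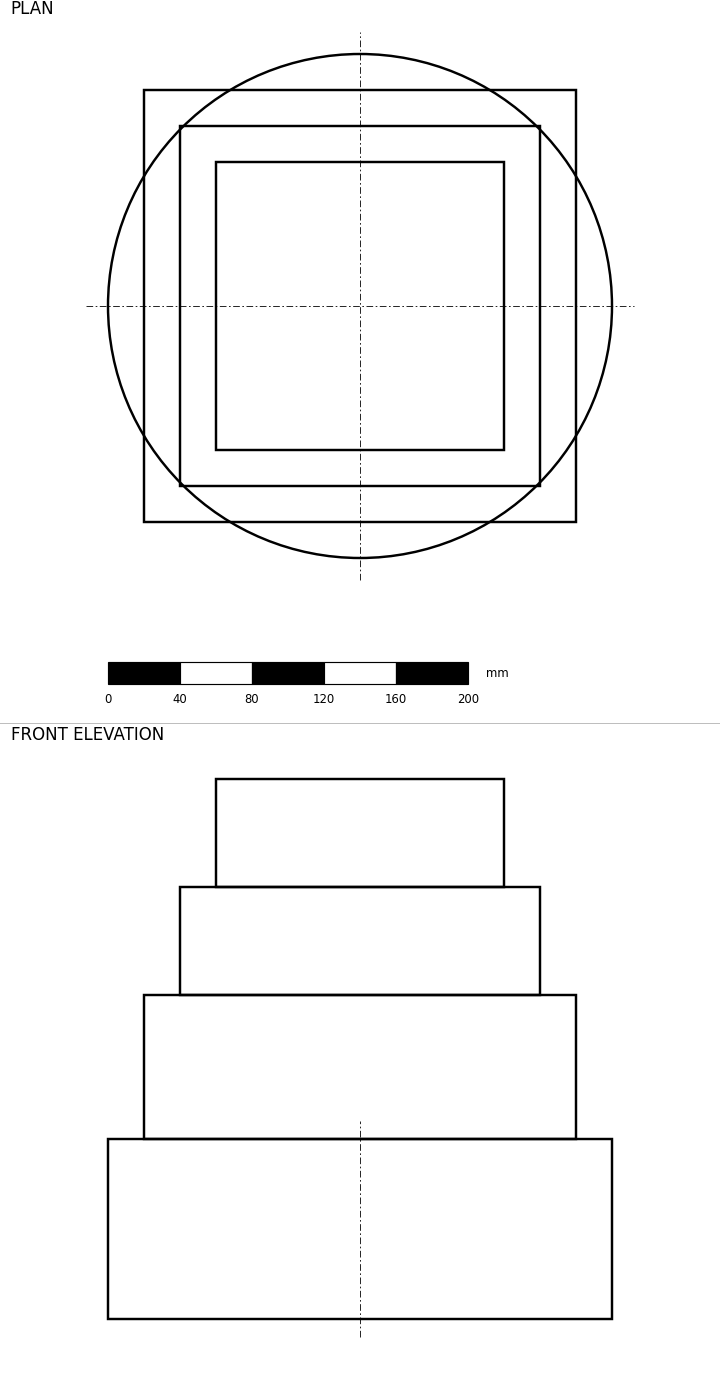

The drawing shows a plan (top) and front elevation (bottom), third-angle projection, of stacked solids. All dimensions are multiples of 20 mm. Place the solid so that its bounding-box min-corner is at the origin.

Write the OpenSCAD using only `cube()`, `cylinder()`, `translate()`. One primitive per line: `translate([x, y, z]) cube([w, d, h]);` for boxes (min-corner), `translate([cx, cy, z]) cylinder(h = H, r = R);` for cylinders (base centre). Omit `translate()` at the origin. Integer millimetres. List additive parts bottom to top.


translate([140, 140, 0]) cylinder(h = 100, r = 140);
translate([20, 20, 100]) cube([240, 240, 80]);
translate([40, 40, 180]) cube([200, 200, 60]);
translate([60, 60, 240]) cube([160, 160, 60]);


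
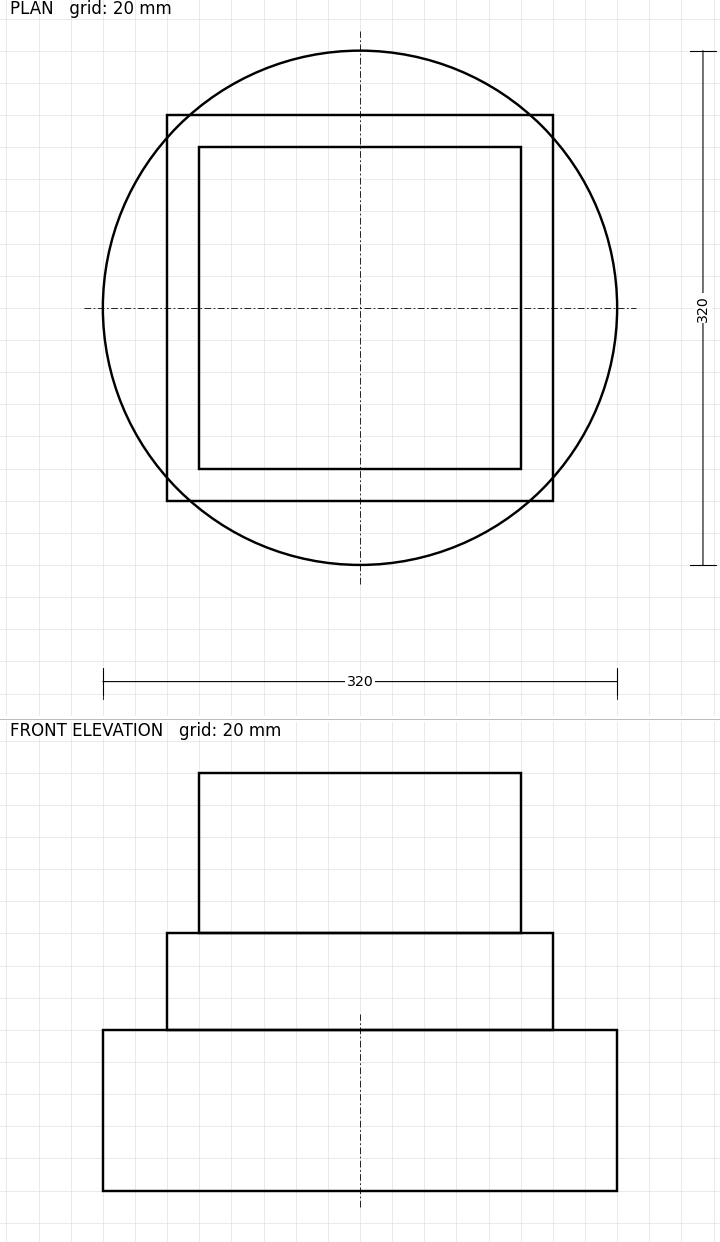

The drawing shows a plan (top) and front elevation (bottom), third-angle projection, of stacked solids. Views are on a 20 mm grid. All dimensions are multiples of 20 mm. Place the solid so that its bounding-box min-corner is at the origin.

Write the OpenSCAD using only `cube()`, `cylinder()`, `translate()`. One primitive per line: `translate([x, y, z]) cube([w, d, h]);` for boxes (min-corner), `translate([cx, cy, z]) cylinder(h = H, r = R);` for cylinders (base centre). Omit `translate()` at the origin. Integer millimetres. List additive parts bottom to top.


translate([160, 160, 0]) cylinder(h = 100, r = 160);
translate([40, 40, 100]) cube([240, 240, 60]);
translate([60, 60, 160]) cube([200, 200, 100]);
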